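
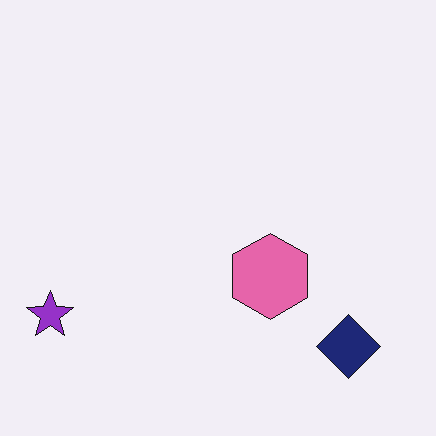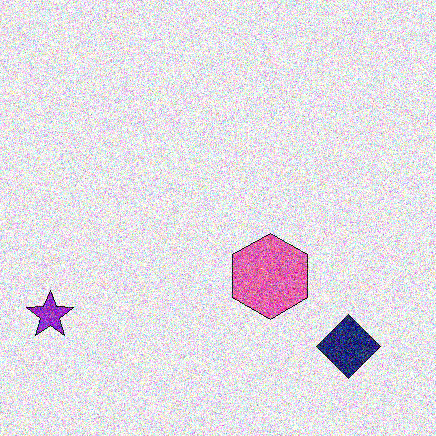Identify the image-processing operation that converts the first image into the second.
It was degraded with a thick layer of grain.

Random speckle covers the whole image, including the flat background.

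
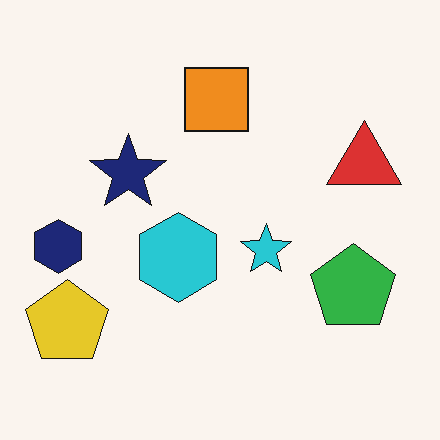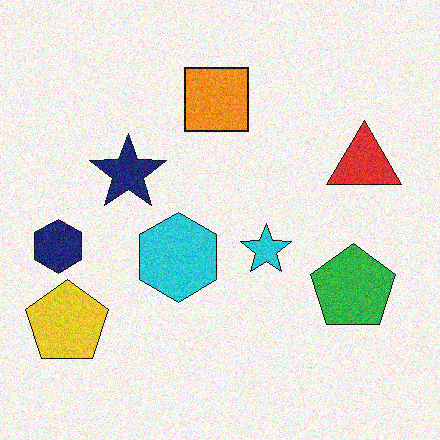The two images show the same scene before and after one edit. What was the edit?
The second image is the first degraded with moderate additive noise.

Random speckle covers the whole image, including the flat background.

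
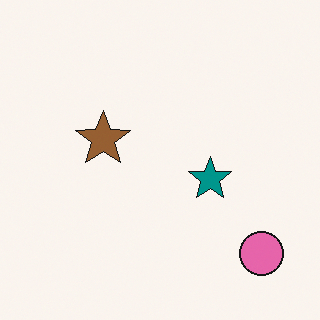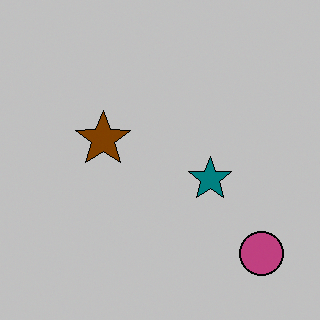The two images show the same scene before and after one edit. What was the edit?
The image was heavily posterized to just a handful of flat colors.

Each flat color has snapped to a coarser quantized level — most visibly, the near-white background has dropped to a flat grey.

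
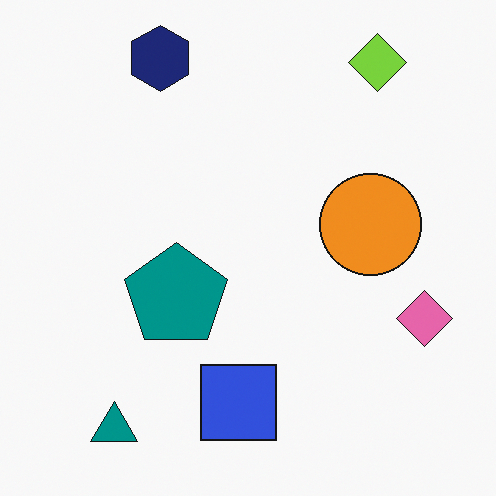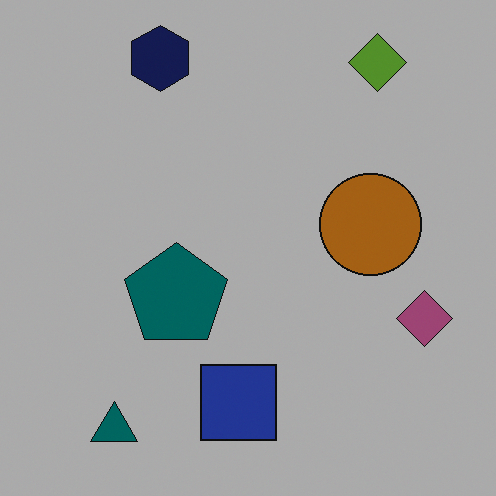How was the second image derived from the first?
The transformation is: substantially darkened.

Every pixel — background and shapes alike — is uniformly darkened.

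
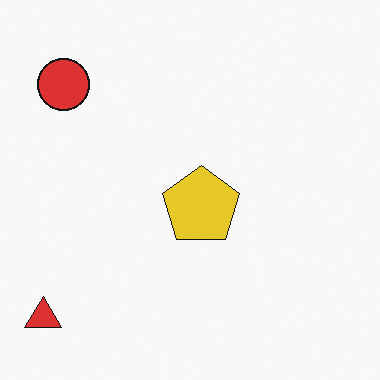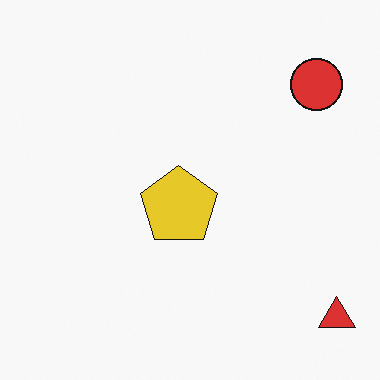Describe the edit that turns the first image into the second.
The transformation is: flipped horizontally (left ↔ right).

The red triangle is in the bottom-left of the first image and the bottom-right of the second — shapes on opposite sides of the vertical midline have swapped in a mirror flip.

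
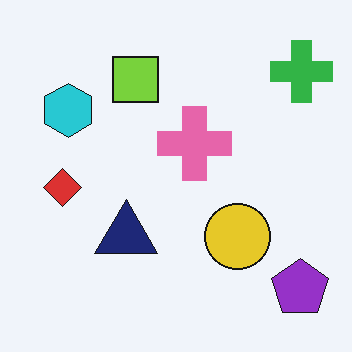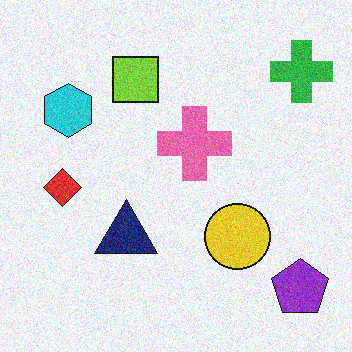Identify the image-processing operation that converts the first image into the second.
This is the original image degraded with moderate additive noise.

Random speckle covers the whole image, including the flat background.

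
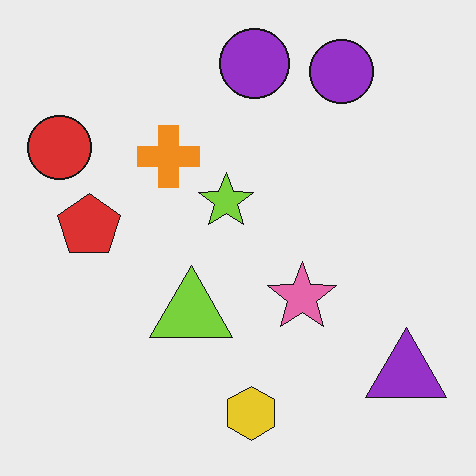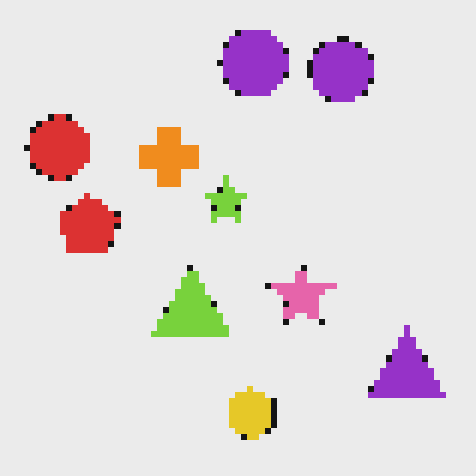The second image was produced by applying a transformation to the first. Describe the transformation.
The second image is the first pixelated into visible square blocks.

Shapes are reduced to large square blocks; fine edges and outlines are lost — a downscale-then-upscale (mosaic) effect.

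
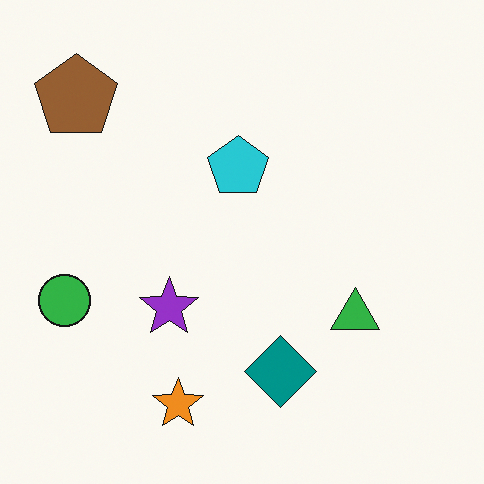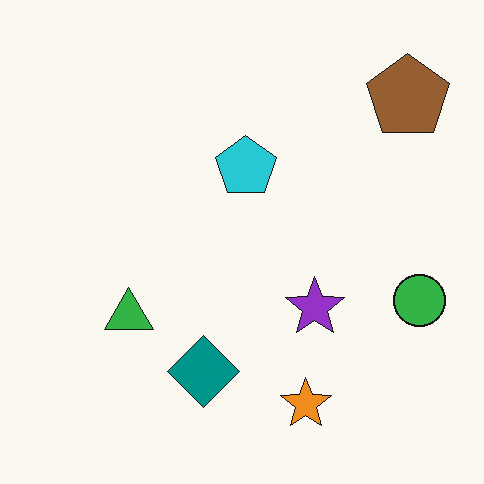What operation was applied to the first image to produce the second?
The transformation is: flipped horizontally (left ↔ right).

The green circle is in the left of the first image and the right of the second — shapes on opposite sides of the vertical midline have swapped in a mirror flip.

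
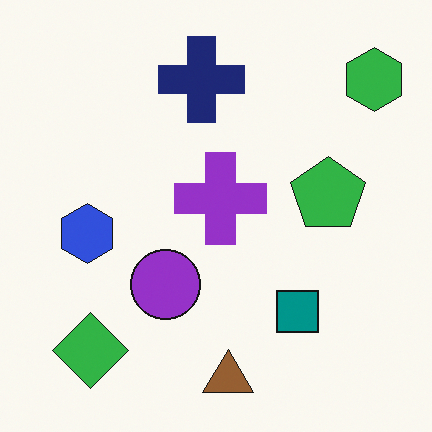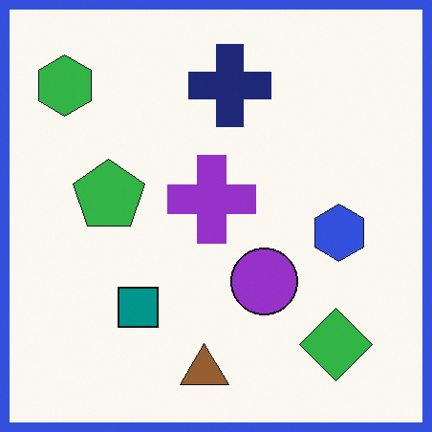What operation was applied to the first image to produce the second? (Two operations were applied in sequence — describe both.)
The image was flipped horizontally (left ↔ right), then framed with a blue border.

The green hexagon is in the top-right of the first image and the top-left of the second — shapes on opposite sides of the vertical midline have swapped in a mirror flip. A solid blue frame runs around the edge of the second image, with the content slightly shrunk inside it.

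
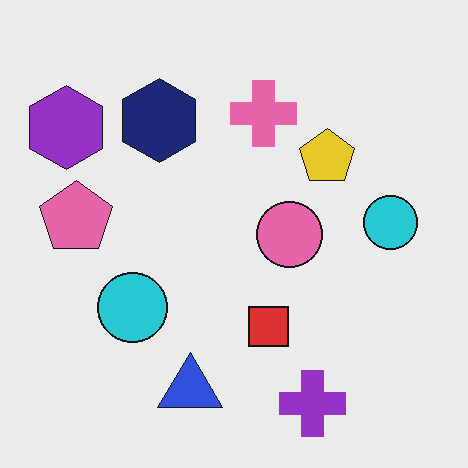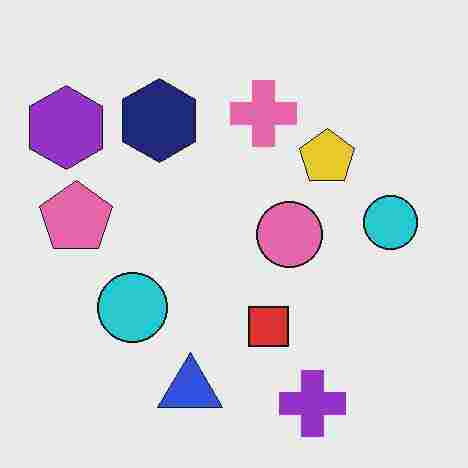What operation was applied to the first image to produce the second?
This is the original image degraded with heavy JPEG compression.

Blocky 8×8 compression artifacts appear around shape edges and the flat background shows ringing — characteristic JPEG degradation.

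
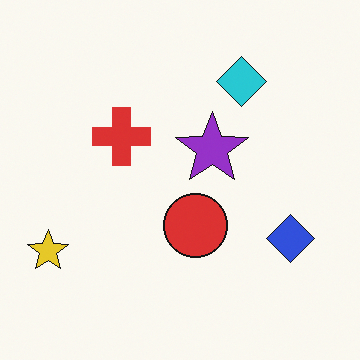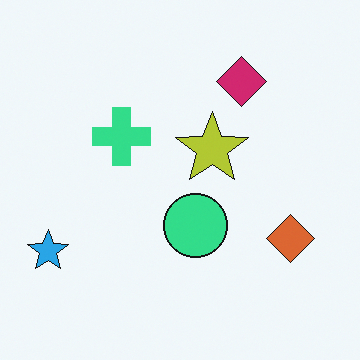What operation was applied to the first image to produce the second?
Hue-shifted through roughly a third of the color wheel.

Every shape's color has rotated by the same amount around the hue wheel — a uniform hue shift.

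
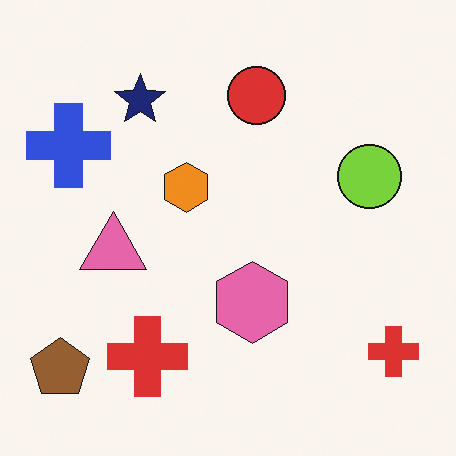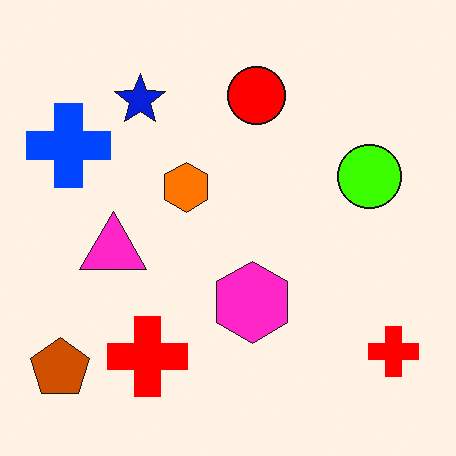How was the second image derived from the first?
Made much more vivid (saturation change).

All colors are more vivid — a global saturation change.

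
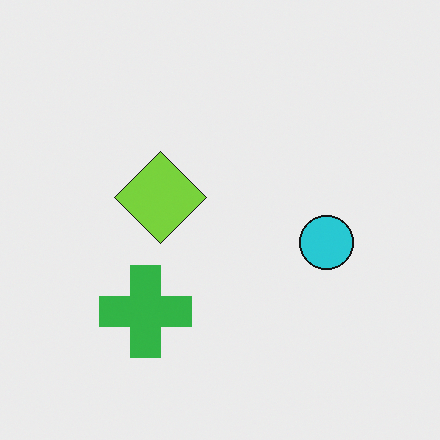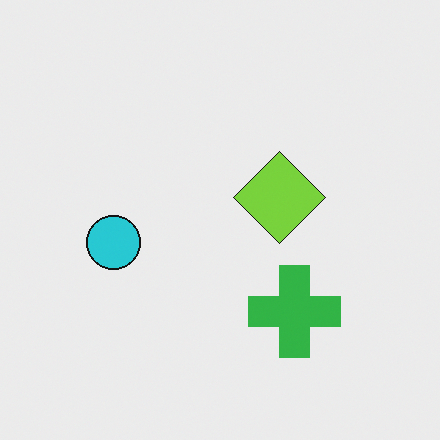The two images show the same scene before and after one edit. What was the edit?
The second image is the first flipped horizontally (left ↔ right).

The cyan circle is in the right of the first image and the left of the second — shapes on opposite sides of the vertical midline have swapped in a mirror flip.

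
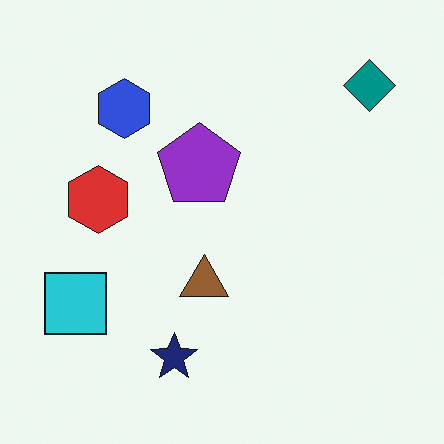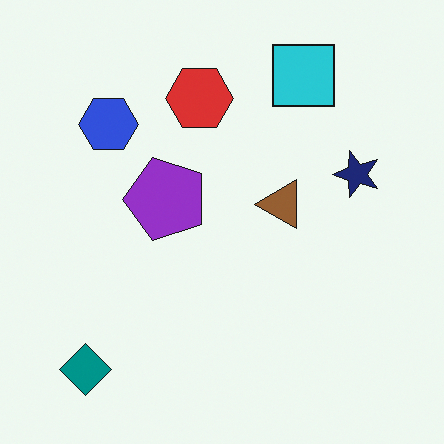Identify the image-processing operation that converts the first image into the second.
The transformation is: transposed (reflected across the top-left ↔ bottom-right diagonal).

Shapes have swapped their row and column positions — what was in the top-right is now in the bottom-left — a diagonal reflection.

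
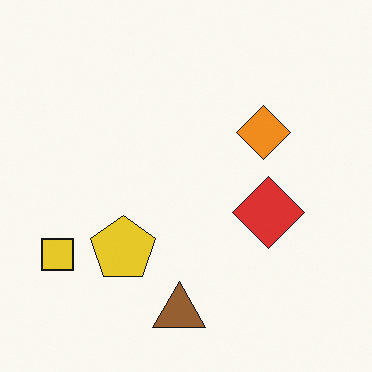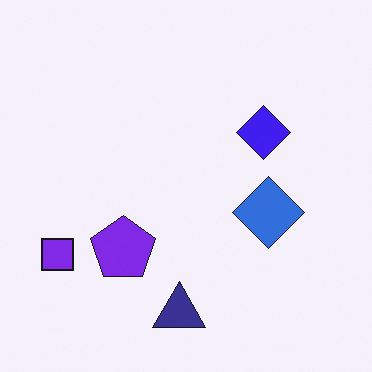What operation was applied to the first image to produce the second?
The second image is the first hue-shifted by a large amount.

Every shape's color has rotated by the same amount around the hue wheel — a uniform hue shift.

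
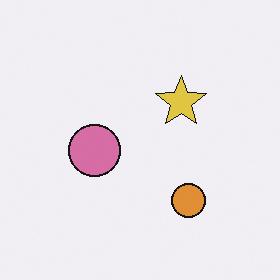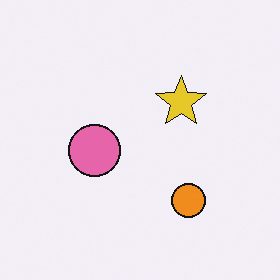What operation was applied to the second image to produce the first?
This is the original image slightly desaturated.

All colors are more muted and greyish — a global saturation change.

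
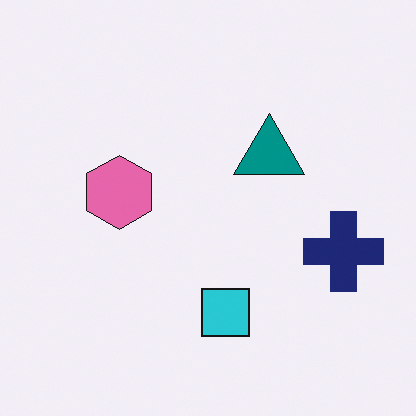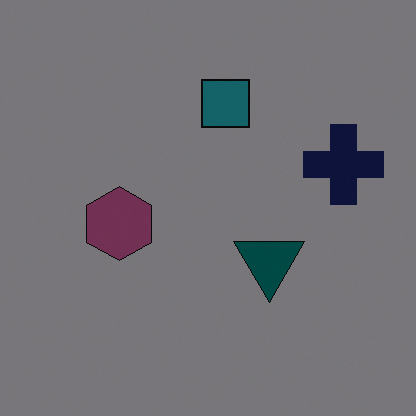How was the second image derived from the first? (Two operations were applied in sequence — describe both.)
It was flipped vertically (top ↔ bottom), then darkened a lot.

The cyan square is in the bottom of the first image and the top of the second — shapes on opposite sides of the horizontal midline have swapped in a mirror flip. Every pixel — background and shapes alike — is uniformly darkened.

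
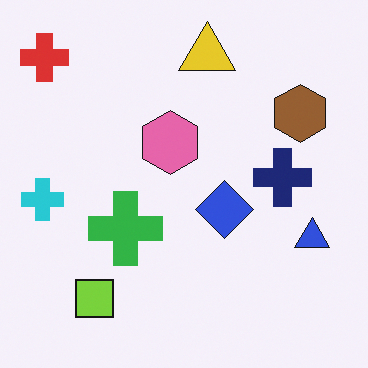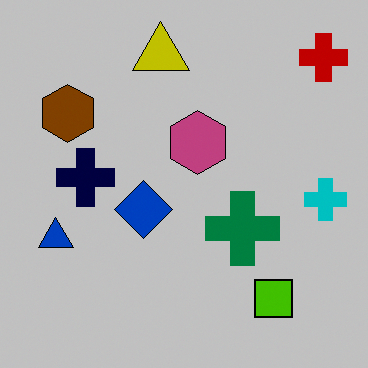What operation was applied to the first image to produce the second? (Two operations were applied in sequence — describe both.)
It was flipped horizontally (left ↔ right), then aggressively posterized.

The cyan cross is in the left of the first image and the right of the second — shapes on opposite sides of the vertical midline have swapped in a mirror flip. Each flat color has snapped to a coarser quantized level — most visibly, the near-white background has dropped to a flat grey.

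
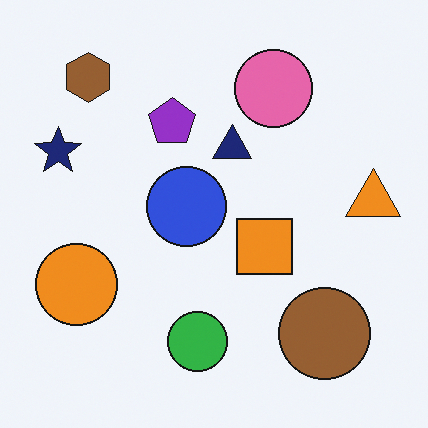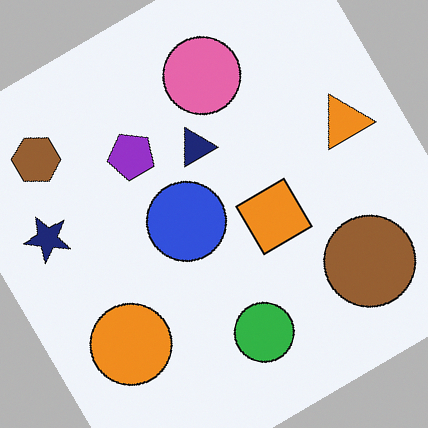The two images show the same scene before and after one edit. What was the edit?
Rotated counter-clockwise by a large amount — several tens of degrees.

Every shape is tilted by the same angle and the image corners show triangular fill wedges — a whole-image rotation by a non-right angle.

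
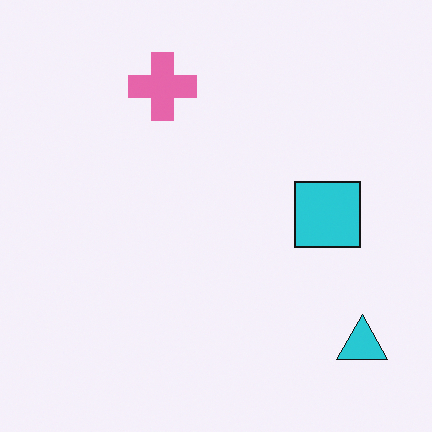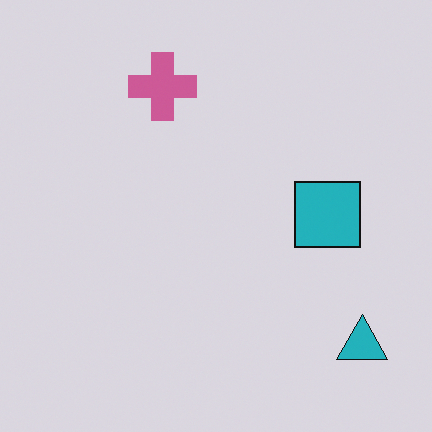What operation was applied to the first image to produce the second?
Slightly darkened.

Every pixel — background and shapes alike — is uniformly darkened.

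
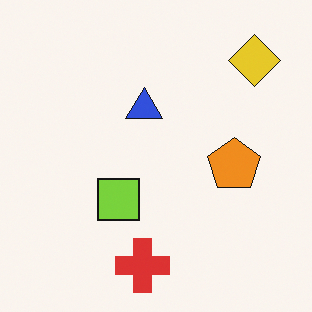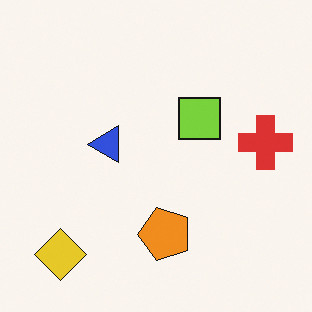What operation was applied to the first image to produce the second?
It was transposed (reflected across the top-left ↔ bottom-right diagonal).

Shapes have swapped their row and column positions — what was in the top-right is now in the bottom-left — a diagonal reflection.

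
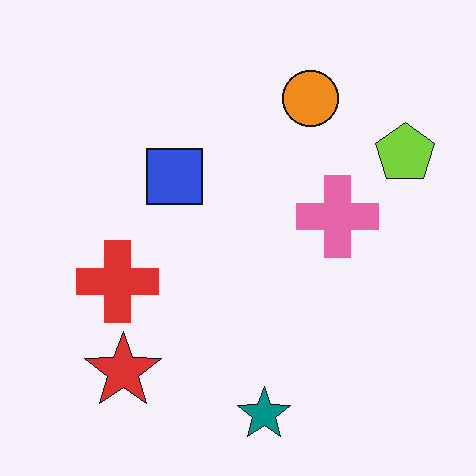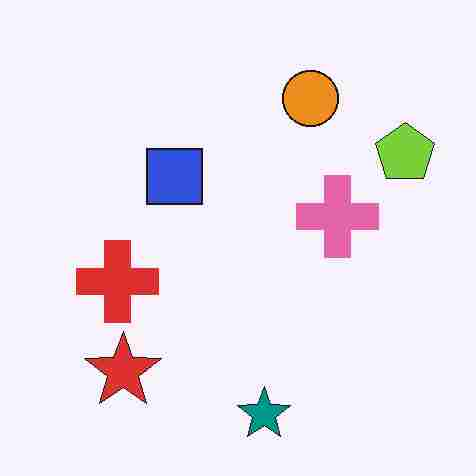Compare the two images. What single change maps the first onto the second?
Heavily JPEG-compressed with obvious blocking artifacts.

Blocky 8×8 compression artifacts appear around shape edges and the flat background shows ringing — characteristic JPEG degradation.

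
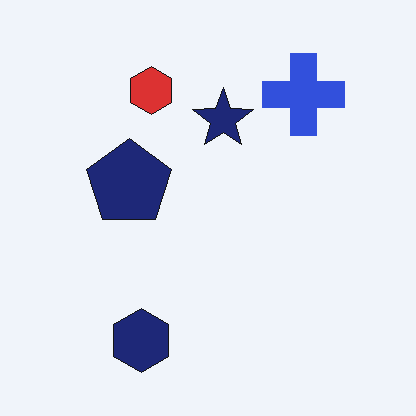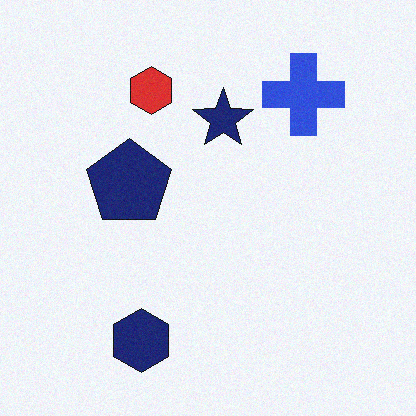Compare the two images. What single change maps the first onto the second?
The second image is the first degraded with light additive noise.

Random speckle covers the whole image, including the flat background.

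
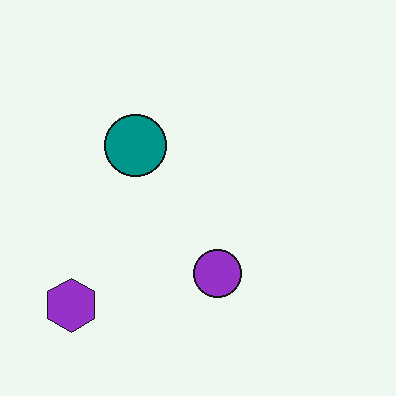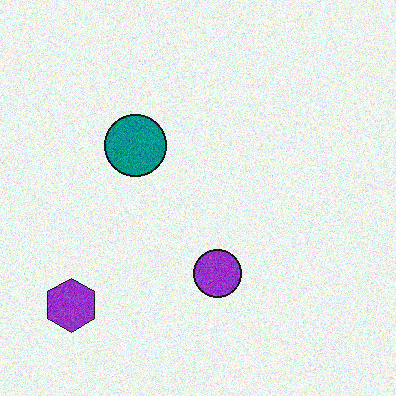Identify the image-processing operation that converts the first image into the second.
It was degraded with moderate additive noise.

Random speckle covers the whole image, including the flat background.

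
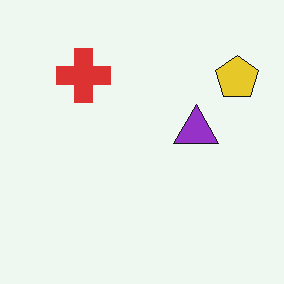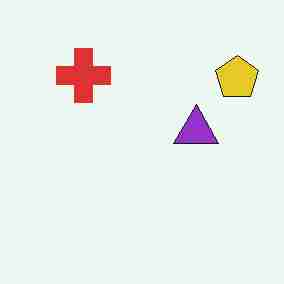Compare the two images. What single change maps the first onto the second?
The transformation is: degraded with heavy JPEG compression.

Blocky 8×8 compression artifacts appear around shape edges and the flat background shows ringing — characteristic JPEG degradation.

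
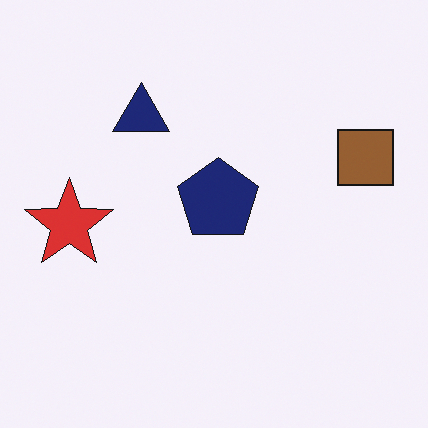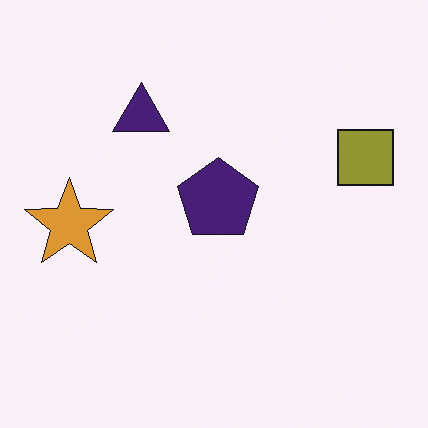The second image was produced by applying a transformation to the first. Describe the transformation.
The second image is the first hue-shifted by a small amount.

Every shape's color has rotated by the same amount around the hue wheel — a uniform hue shift.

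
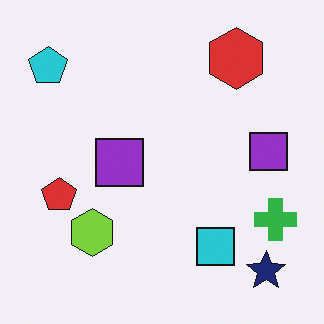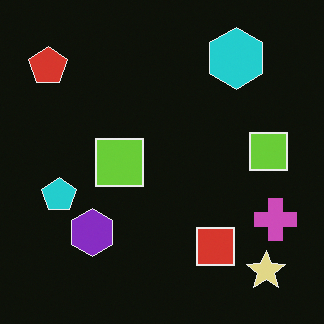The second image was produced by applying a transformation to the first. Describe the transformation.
The transformation is: color-inverted (negative).

The light background has become dark and every shape's color is its complement — a photographic negative.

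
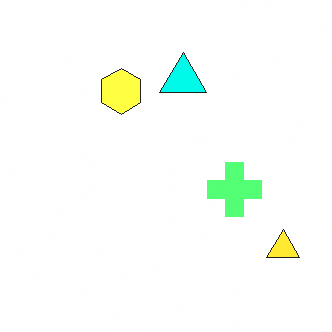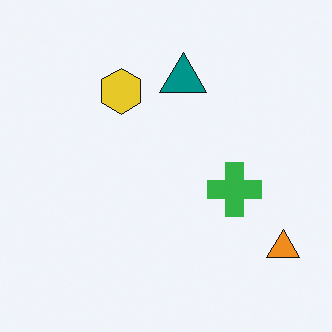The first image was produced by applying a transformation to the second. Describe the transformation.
The first image is the second noticeably brightened.

Every pixel — background and shapes alike — is uniformly brightened.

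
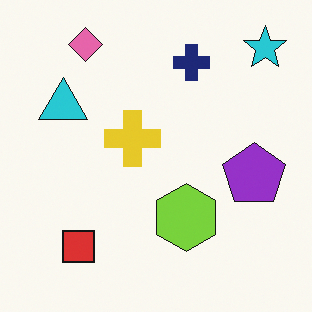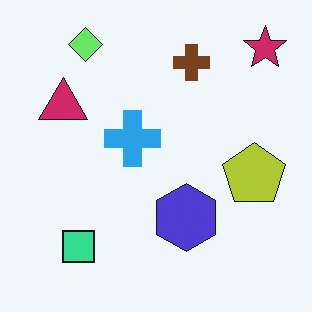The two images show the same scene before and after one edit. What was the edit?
The transformation is: hue-shifted through roughly a third of the color wheel.

Every shape's color has rotated by the same amount around the hue wheel — a uniform hue shift.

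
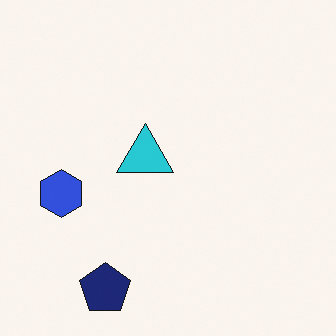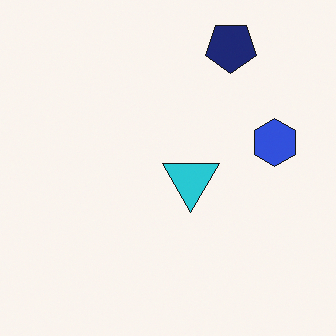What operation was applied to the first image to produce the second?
Rotated 180°.

The navy pentagon sits in the bottom-left of the first image and the top-right of the second — consistent with a whole-image 180° rotation.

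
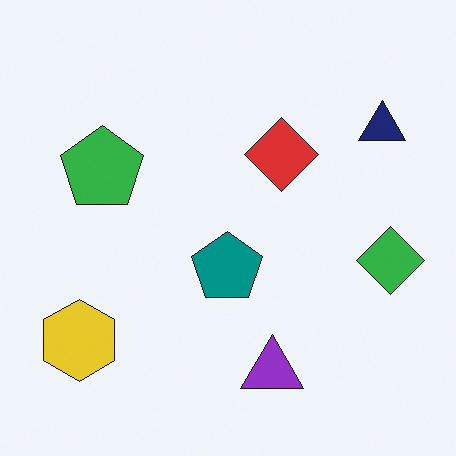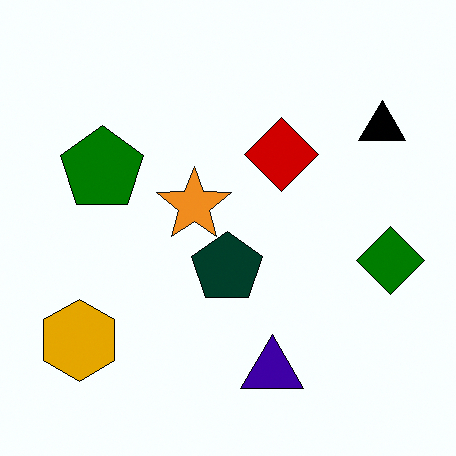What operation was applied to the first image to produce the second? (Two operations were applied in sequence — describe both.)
The transformation is: given much higher contrast, then overlaid with an additional orange star.

Tones are pushed away from mid-grey across the whole image — a global contrast change. An orange star appears in the second image that is absent from the first.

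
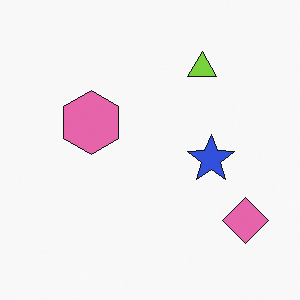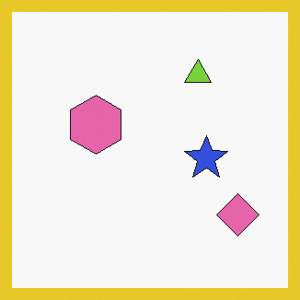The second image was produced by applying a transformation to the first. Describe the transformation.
Framed with a yellow border.

A solid yellow frame runs around the edge of the second image, with the content slightly shrunk inside it.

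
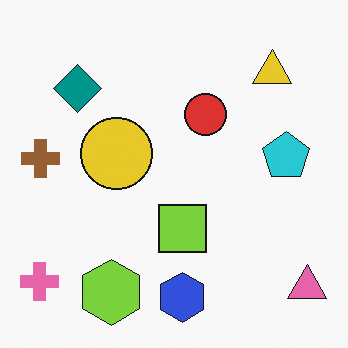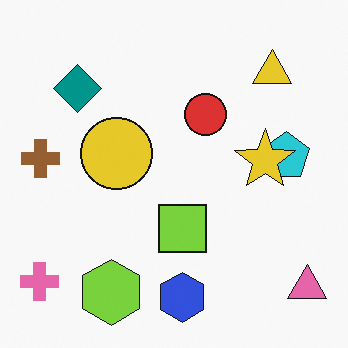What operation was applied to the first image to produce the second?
This is the original image overlaid with an additional yellow star.

A yellow star appears in the second image that is absent from the first.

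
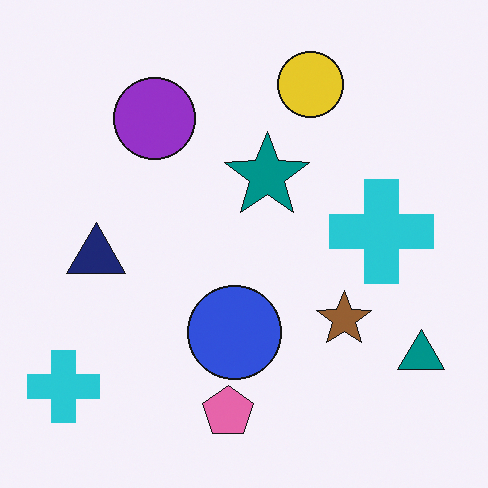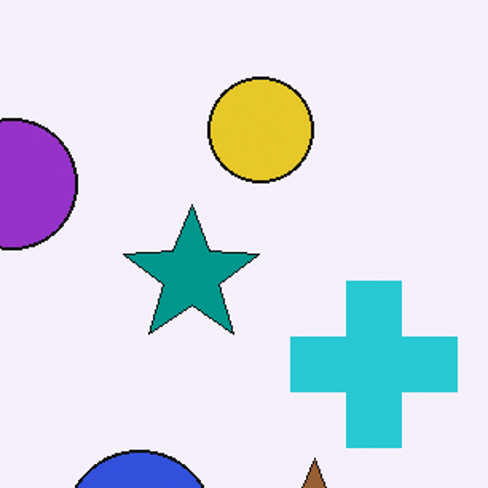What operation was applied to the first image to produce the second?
The second image is the first cropped to a modestly smaller region and rescaled.

The visible shapes are larger and the field of view is narrower; shapes near the original edges may be partly or wholly outside the frame — a crop-and-rescale.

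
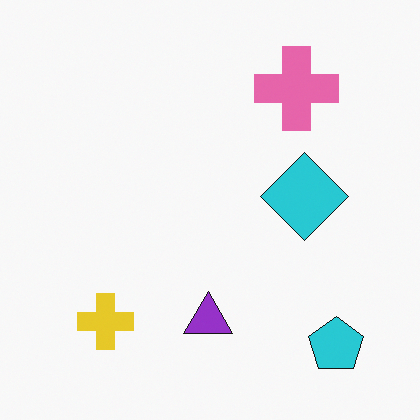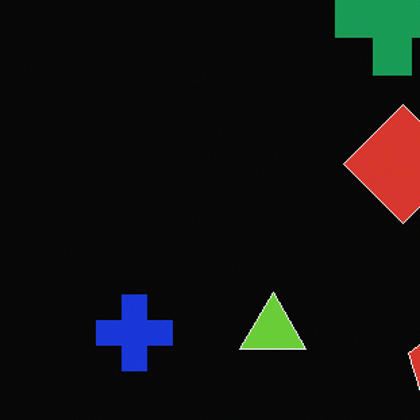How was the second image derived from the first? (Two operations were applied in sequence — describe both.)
The image was color-inverted (negative), then cropped to a modestly smaller region and rescaled.

The light background has become dark and every shape's color is its complement — a photographic negative. The visible shapes are larger and the field of view is narrower; shapes near the original edges may be partly or wholly outside the frame — a crop-and-rescale.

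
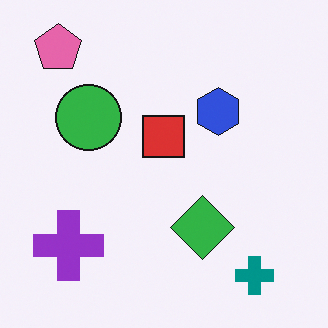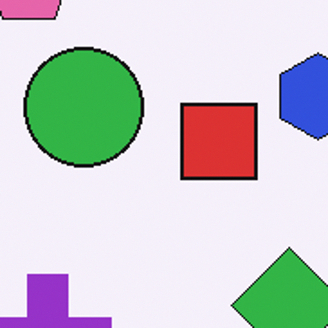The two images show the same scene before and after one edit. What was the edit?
It was cropped tightly and scaled back up.

The visible shapes are larger and the field of view is narrower; shapes near the original edges may be partly or wholly outside the frame — a crop-and-rescale.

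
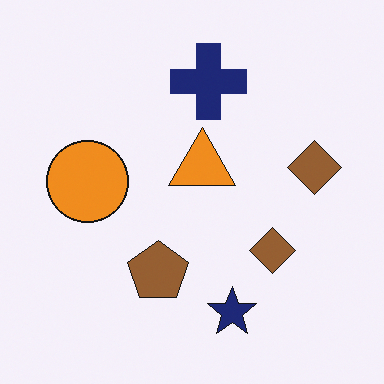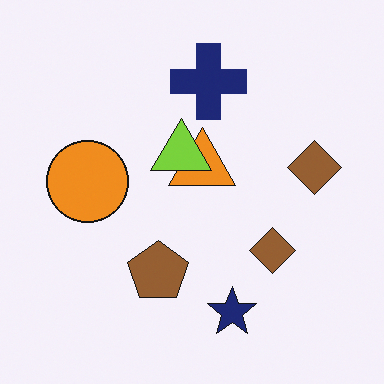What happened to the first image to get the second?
This is the original image overlaid with an additional lime triangle.

A lime triangle appears in the second image that is absent from the first.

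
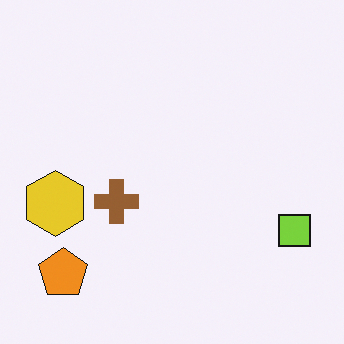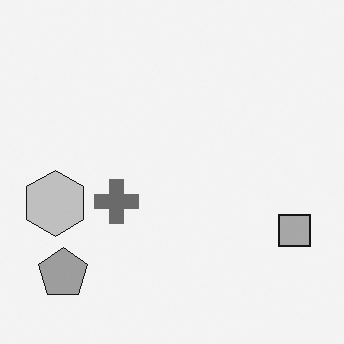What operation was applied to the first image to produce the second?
This is the original image converted to grayscale.

All color is removed — every shape is now a shade of grey.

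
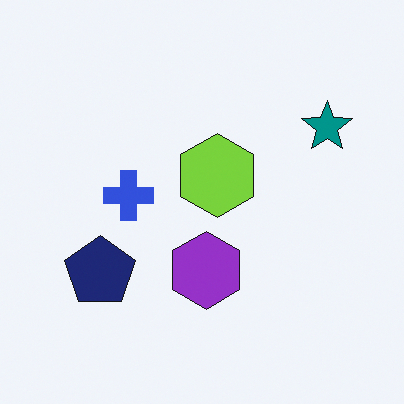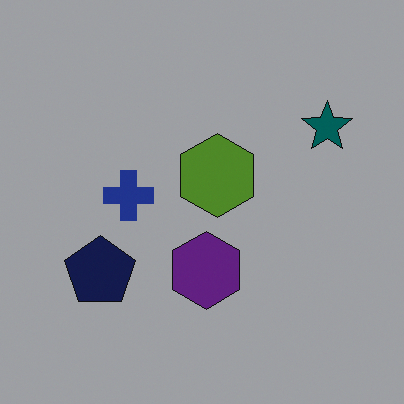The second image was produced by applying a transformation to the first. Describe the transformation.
This is the original image darkened a lot.

Every pixel — background and shapes alike — is uniformly darkened.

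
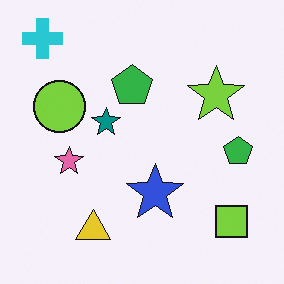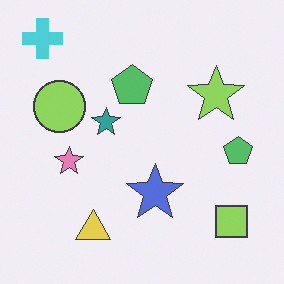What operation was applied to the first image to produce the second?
This is the original image given slightly reduced contrast.

Tones are pushed toward mid-grey across the whole image — a global contrast change.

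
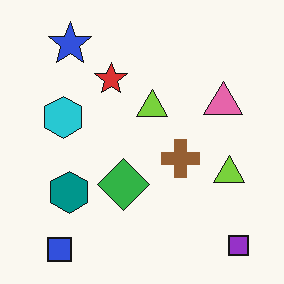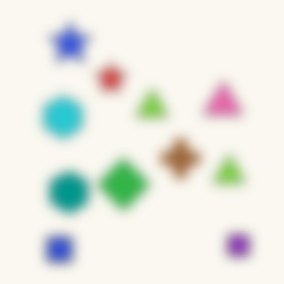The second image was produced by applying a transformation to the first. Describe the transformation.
The image was strongly gaussian-blurred.

Shape edges and outlines are uniformly softened across the whole image.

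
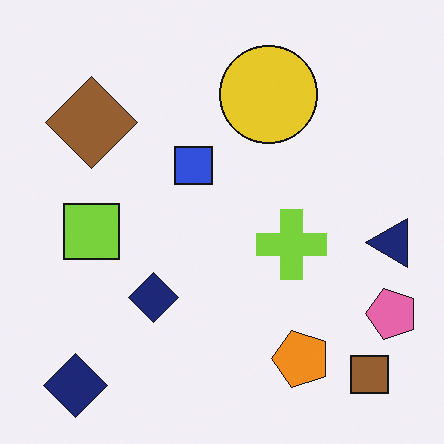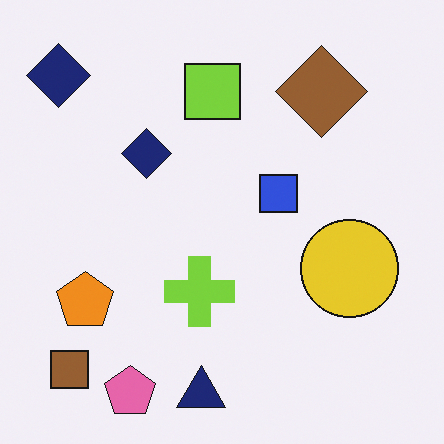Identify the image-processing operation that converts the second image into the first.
The image was rotated 90° counter-clockwise.

The brown square sits in the bottom-left of the second image and the bottom-right of the first — consistent with a whole-image 90° counter-clockwise rotation.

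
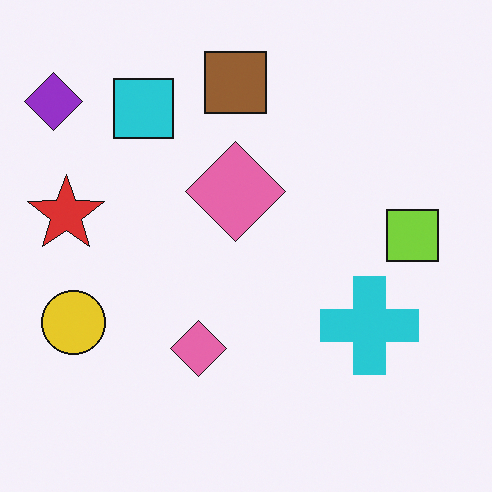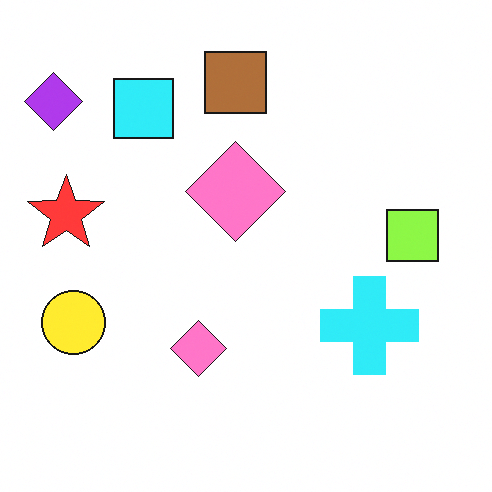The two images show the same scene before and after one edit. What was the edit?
The second image is the first brightened a little.

Every pixel — background and shapes alike — is uniformly brightened.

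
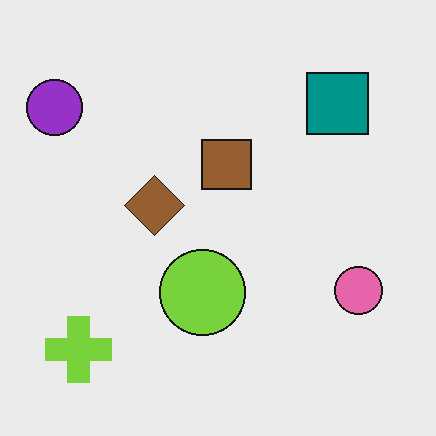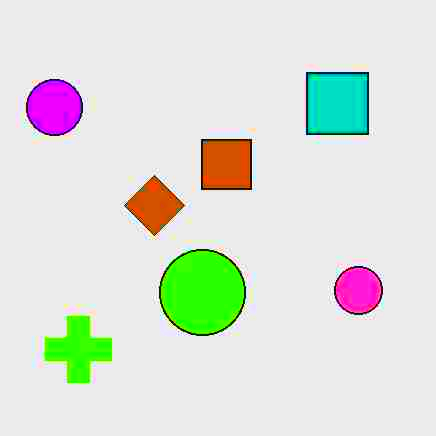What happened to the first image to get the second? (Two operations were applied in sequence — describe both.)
Degraded with heavy JPEG compression, then made much more vivid (saturation change).

Blocky 8×8 compression artifacts appear around shape edges and the flat background shows ringing — characteristic JPEG degradation. All colors are more vivid — a global saturation change.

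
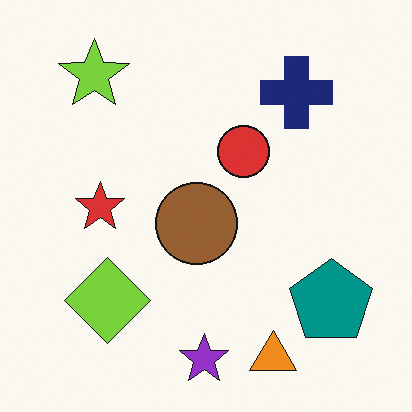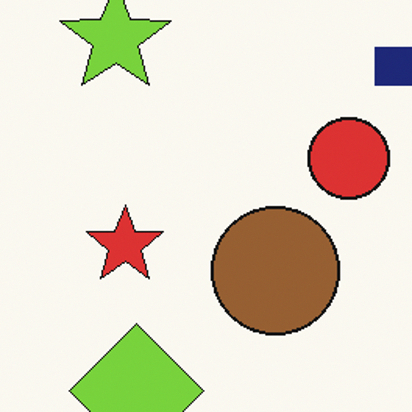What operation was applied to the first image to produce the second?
The transformation is: cropped to a modestly smaller region and rescaled.

The visible shapes are larger and the field of view is narrower; shapes near the original edges may be partly or wholly outside the frame — a crop-and-rescale.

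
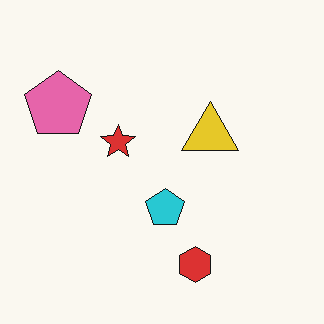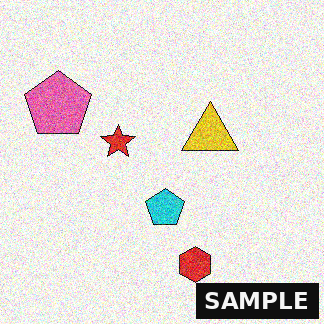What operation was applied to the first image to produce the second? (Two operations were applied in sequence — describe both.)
This is the original image degraded with heavy additive noise, then watermarked with the text "SAMPLE" in the lower-right corner.

Random speckle covers the whole image, including the flat background. A dark label reading "SAMPLE" appears in the lower-right corner.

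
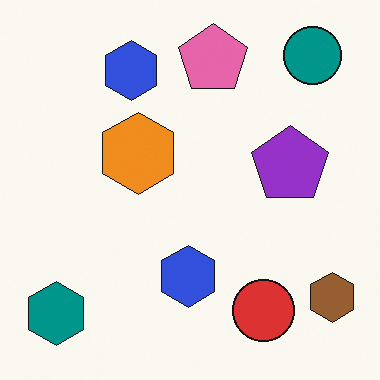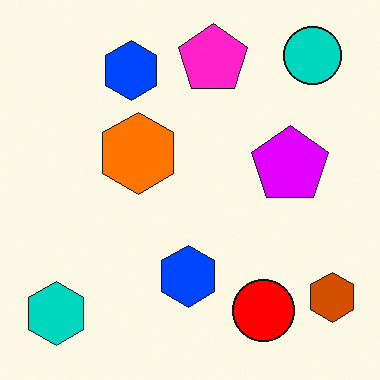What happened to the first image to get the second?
Heavily oversaturated.

All colors are more vivid — a global saturation change.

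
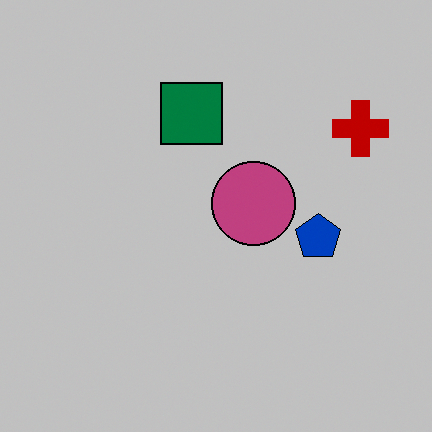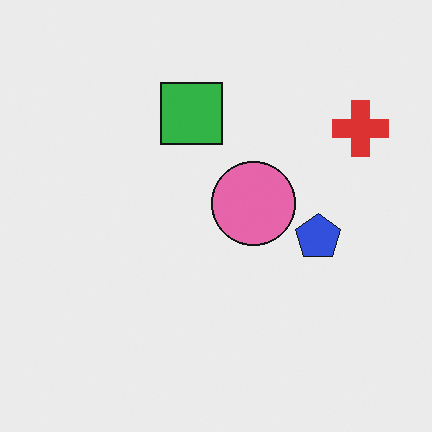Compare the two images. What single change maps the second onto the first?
The first image is the second aggressively posterized.

Each flat color has snapped to a coarser quantized level — most visibly, the near-white background has dropped to a flat grey.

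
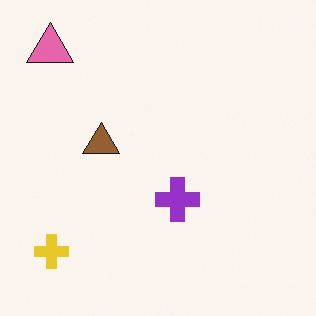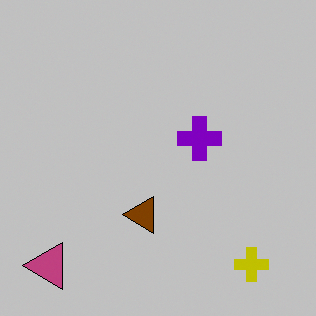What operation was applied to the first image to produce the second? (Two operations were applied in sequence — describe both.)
The transformation is: rotated 90° counter-clockwise, then heavily posterized to just a handful of flat colors.

The pink triangle sits in the top-left of the first image and the bottom-left of the second — consistent with a whole-image 90° counter-clockwise rotation. Each flat color has snapped to a coarser quantized level — most visibly, the near-white background has dropped to a flat grey.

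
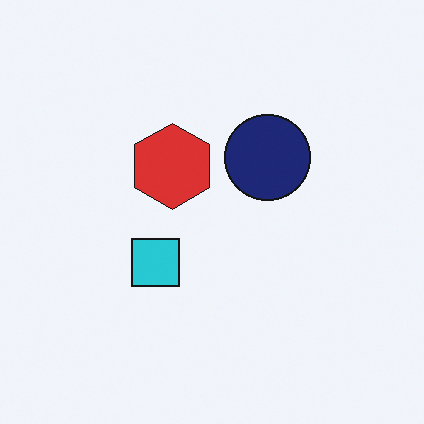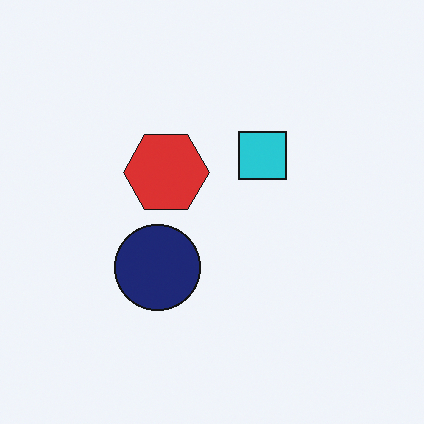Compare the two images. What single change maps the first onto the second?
It was transposed (reflected across the top-left ↔ bottom-right diagonal).

Shapes have swapped their row and column positions — what was in the top-right is now in the bottom-left — a diagonal reflection.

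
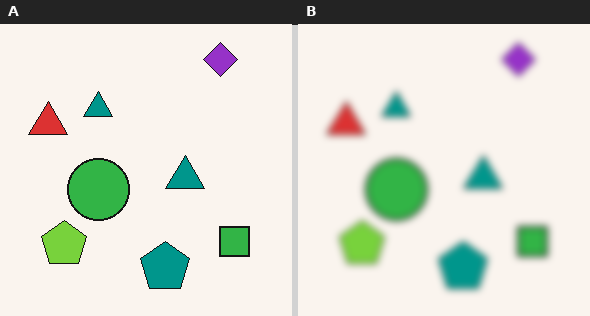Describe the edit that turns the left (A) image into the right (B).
Noticeably gaussian-blurred.

Shape edges and outlines are uniformly softened across the whole image.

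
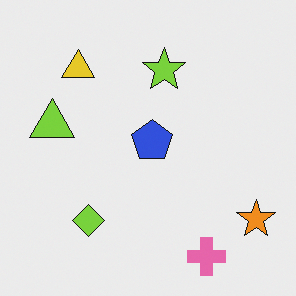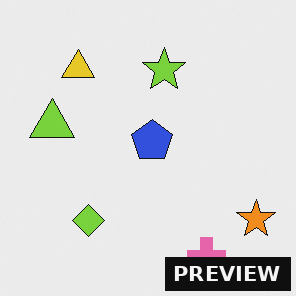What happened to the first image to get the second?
The second image is the first watermarked with the text "PREVIEW" in the lower-right corner.

A dark label reading "PREVIEW" appears in the lower-right corner.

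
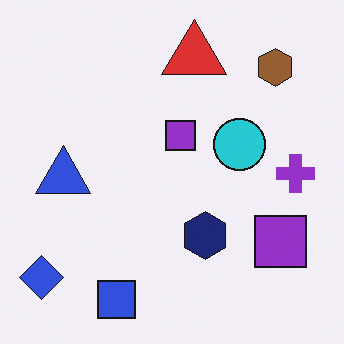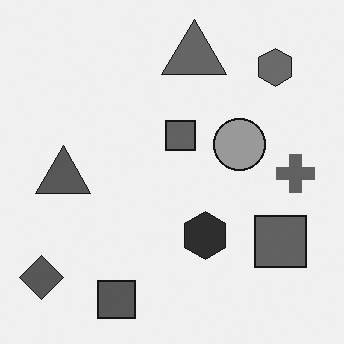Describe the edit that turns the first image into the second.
Converted to grayscale.

All color is removed — every shape is now a shade of grey.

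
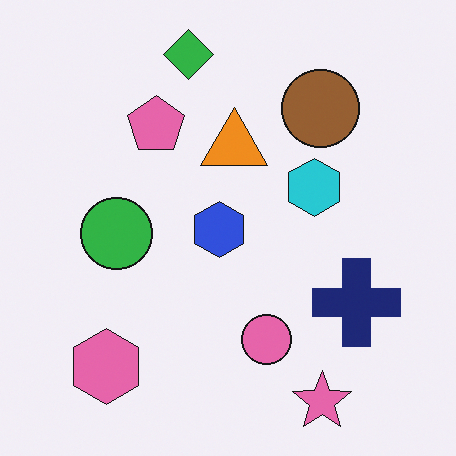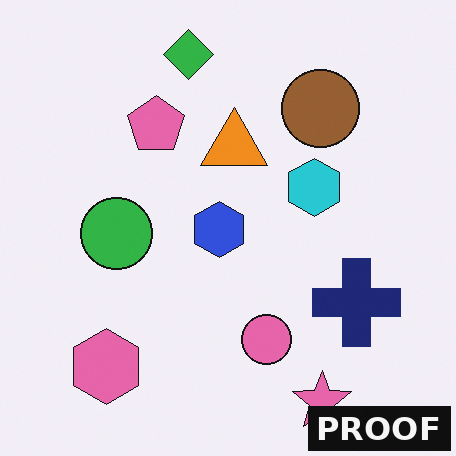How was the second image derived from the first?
This is the original image watermarked with the text "PROOF" in the lower-right corner.

A dark label reading "PROOF" appears in the lower-right corner.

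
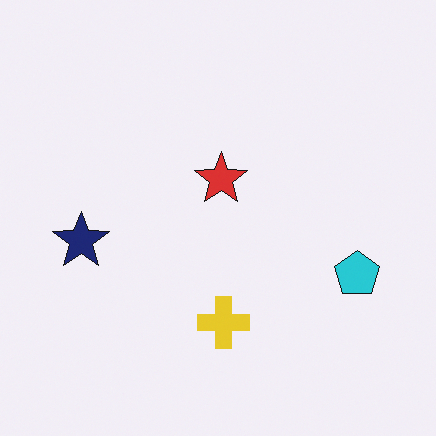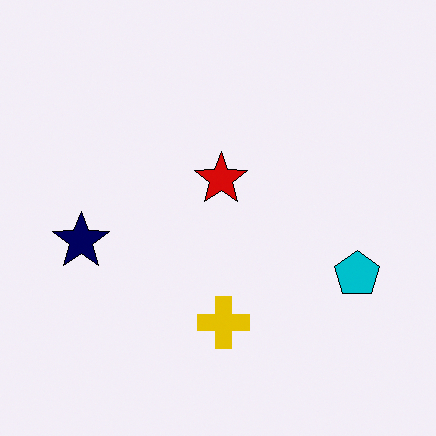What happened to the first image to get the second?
Given slightly increased contrast.

Tones are pushed away from mid-grey across the whole image — a global contrast change.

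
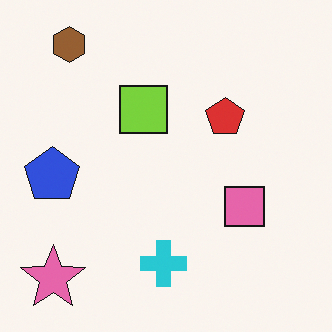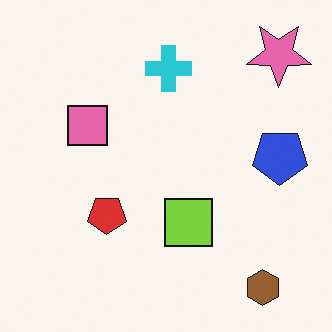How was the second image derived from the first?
The image was rotated 180°.

The pink star sits in the bottom-left of the first image and the top-right of the second — consistent with a whole-image 180° rotation.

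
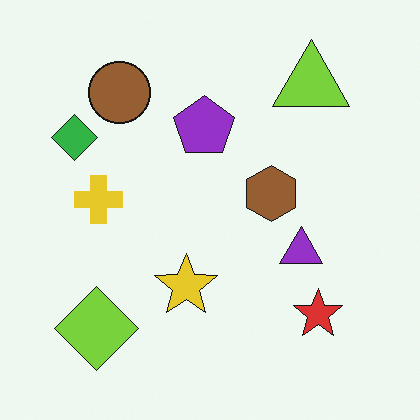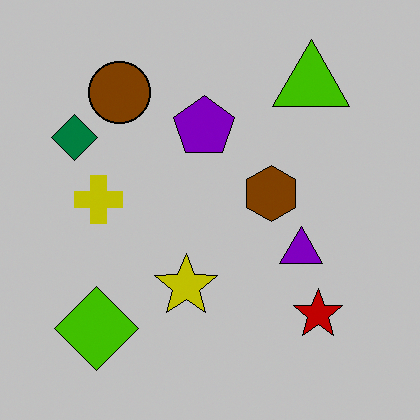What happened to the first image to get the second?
The second image is the first heavily posterized to just a handful of flat colors.

Each flat color has snapped to a coarser quantized level — most visibly, the near-white background has dropped to a flat grey.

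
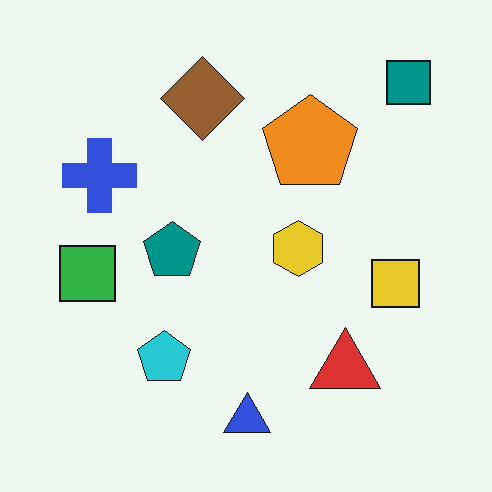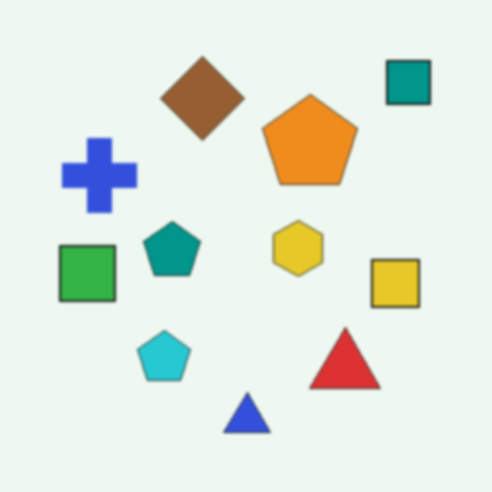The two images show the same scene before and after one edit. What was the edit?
The transformation is: lightly blurred.

Shape edges and outlines are uniformly softened across the whole image.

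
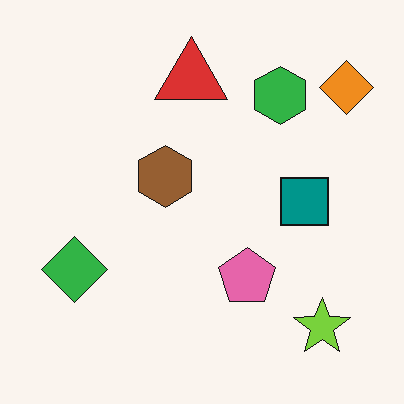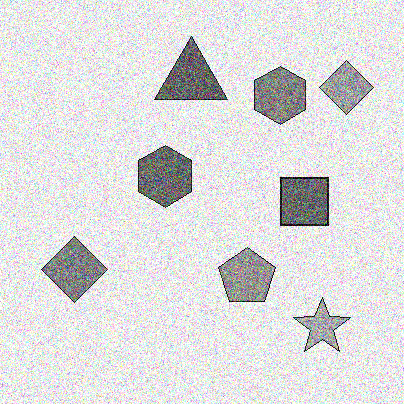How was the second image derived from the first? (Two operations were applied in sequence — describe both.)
Converted to grayscale, then degraded with strong gaussian noise.

All color is removed — every shape is now a shade of grey. Random speckle covers the whole image, including the flat background.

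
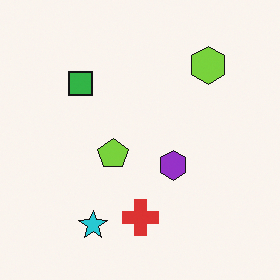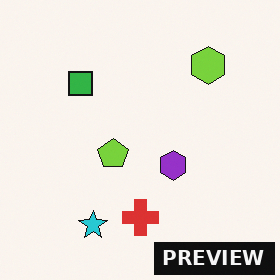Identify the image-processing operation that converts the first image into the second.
The image was watermarked with the text "PREVIEW" in the lower-right corner.

A dark label reading "PREVIEW" appears in the lower-right corner.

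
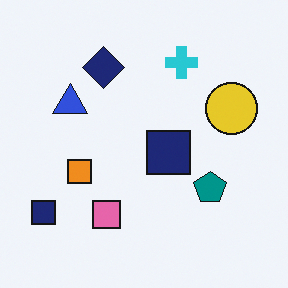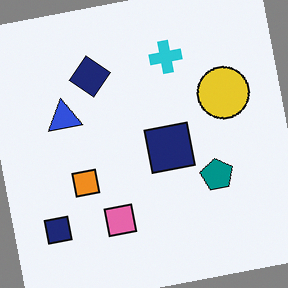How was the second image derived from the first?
Rotated counter-clockwise by a few degrees.

Every shape is tilted by the same angle and the image corners show triangular fill wedges — a whole-image rotation by a non-right angle.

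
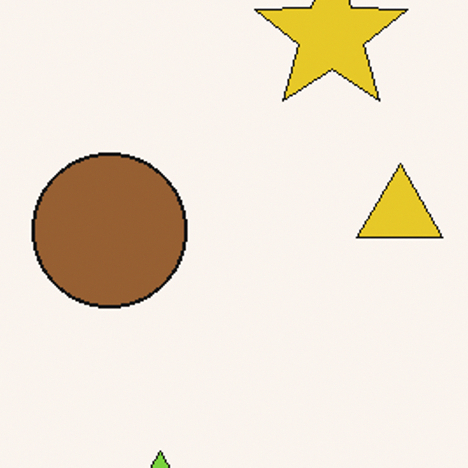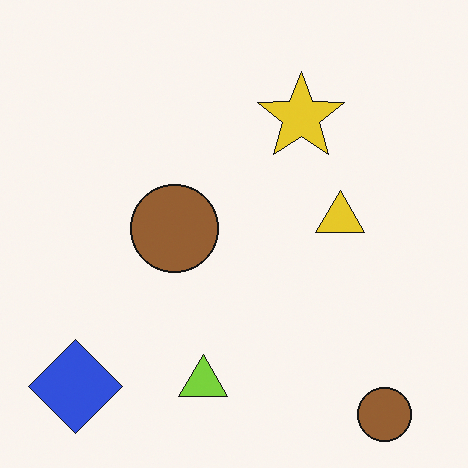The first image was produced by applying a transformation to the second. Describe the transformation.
The image was cropped to a noticeably smaller region and rescaled.

The visible shapes are larger and the field of view is narrower; shapes near the original edges may be partly or wholly outside the frame — a crop-and-rescale.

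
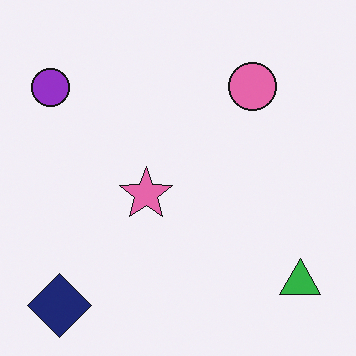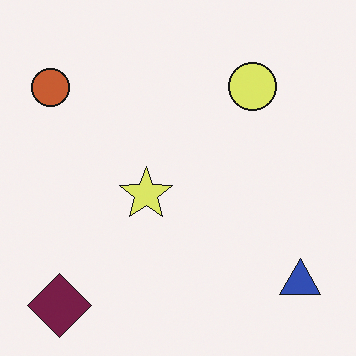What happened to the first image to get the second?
Hue-shifted noticeably.

Every shape's color has rotated by the same amount around the hue wheel — a uniform hue shift.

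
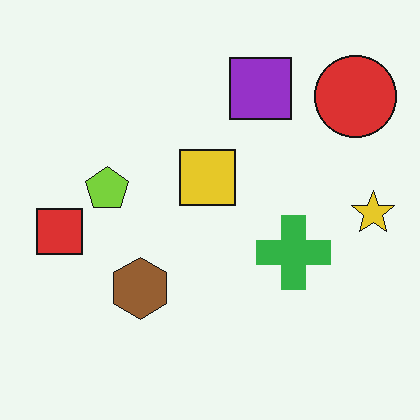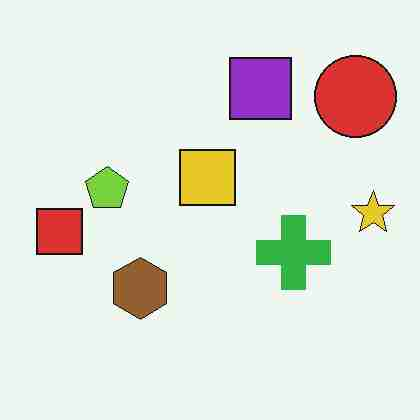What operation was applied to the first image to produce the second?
The image was degraded with heavy JPEG compression.

Blocky 8×8 compression artifacts appear around shape edges and the flat background shows ringing — characteristic JPEG degradation.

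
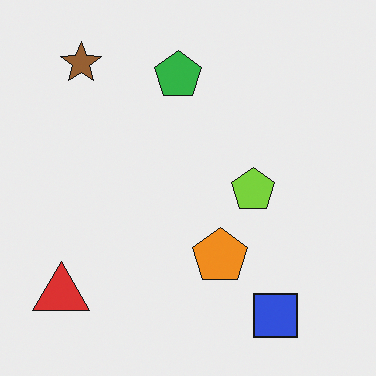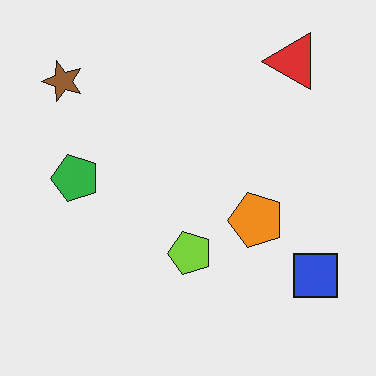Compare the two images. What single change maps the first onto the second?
The second image is the first transposed (reflected across the top-left ↔ bottom-right diagonal).

Shapes have swapped their row and column positions — what was in the top-right is now in the bottom-left — a diagonal reflection.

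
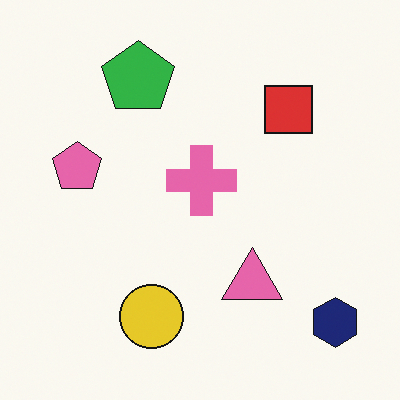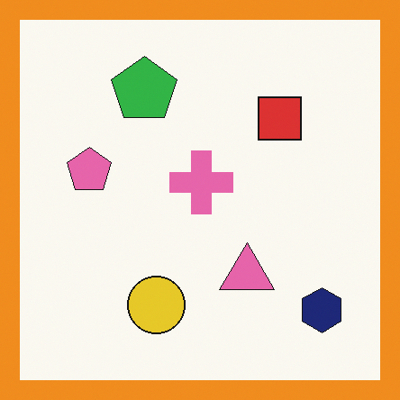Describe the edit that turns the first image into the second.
The image was framed with a orange border.

A solid orange frame runs around the edge of the second image, with the content slightly shrunk inside it.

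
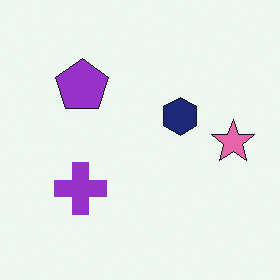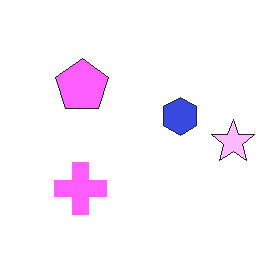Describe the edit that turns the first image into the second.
The transformation is: noticeably brightened.

Every pixel — background and shapes alike — is uniformly brightened.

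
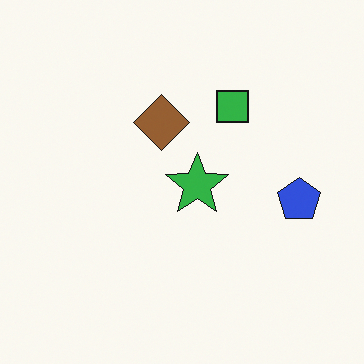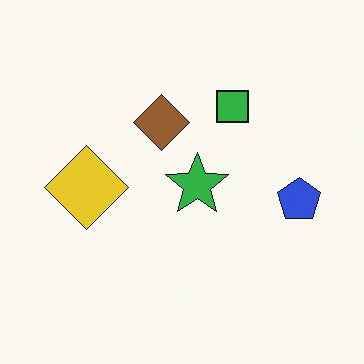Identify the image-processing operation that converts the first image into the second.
This is the original image overlaid with an additional yellow diamond.

A yellow diamond appears in the second image that is absent from the first.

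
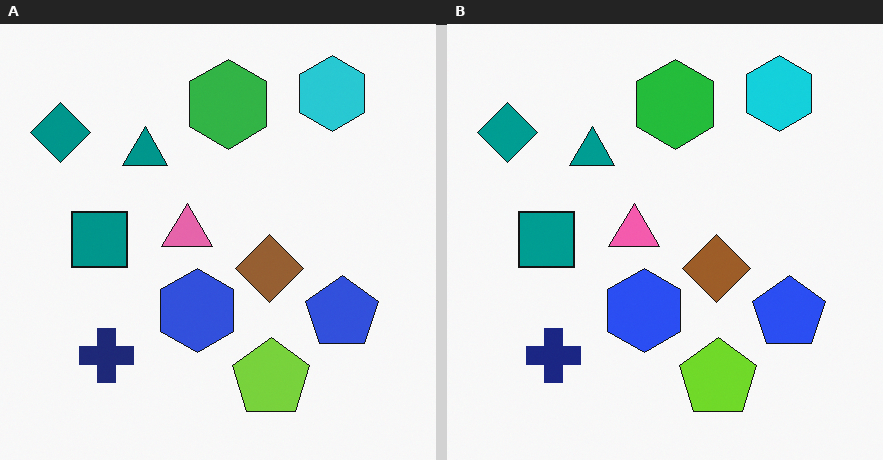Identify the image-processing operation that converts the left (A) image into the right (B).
Slightly oversaturated.

All colors are more vivid — a global saturation change.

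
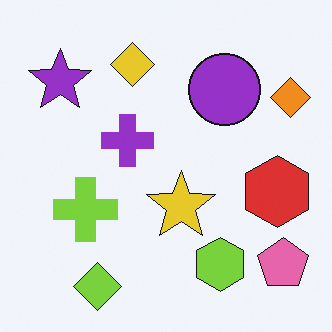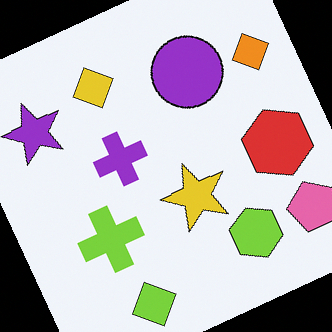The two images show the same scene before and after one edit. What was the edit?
The second image is the first rotated counter-clockwise by a clearly visible amount.

Every shape is tilted by the same angle and the image corners show triangular fill wedges — a whole-image rotation by a non-right angle.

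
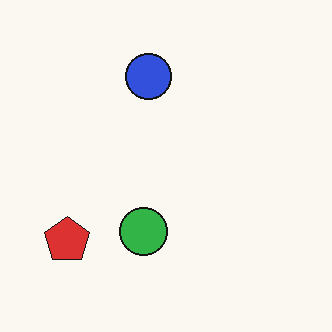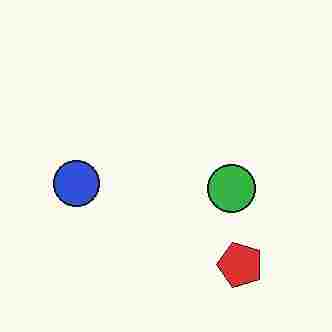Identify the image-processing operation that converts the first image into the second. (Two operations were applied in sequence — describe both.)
The image was rotated 90° counter-clockwise, then degraded with heavy JPEG compression.

The red pentagon sits in the bottom-left of the first image and the bottom-right of the second — consistent with a whole-image 90° counter-clockwise rotation. Blocky 8×8 compression artifacts appear around shape edges and the flat background shows ringing — characteristic JPEG degradation.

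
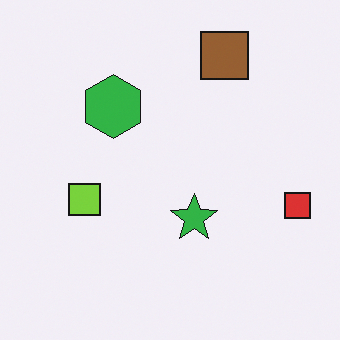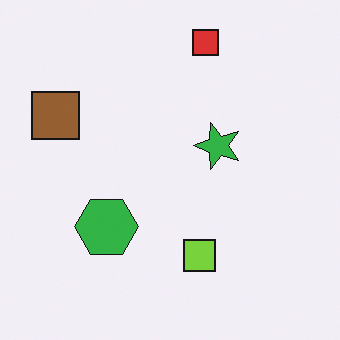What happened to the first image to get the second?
The second image is the first rotated 90° counter-clockwise.

The red square sits in the right of the first image and the top of the second — consistent with a whole-image 90° counter-clockwise rotation.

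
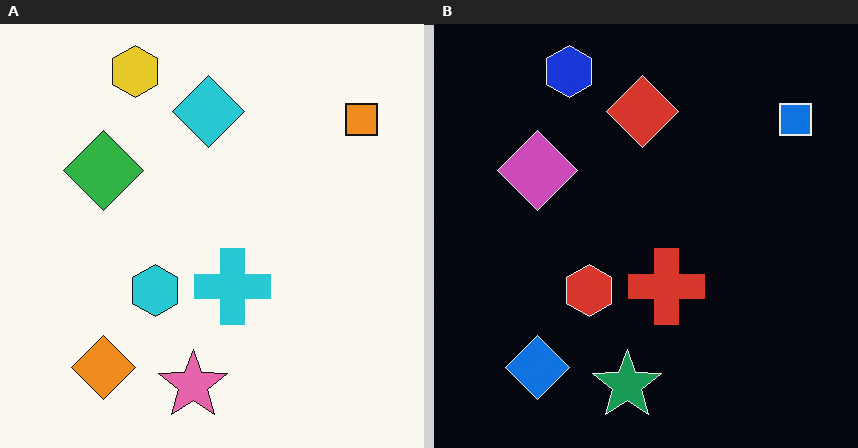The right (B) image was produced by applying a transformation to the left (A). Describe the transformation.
Color-inverted (negative).

The light background has become dark and every shape's color is its complement — a photographic negative.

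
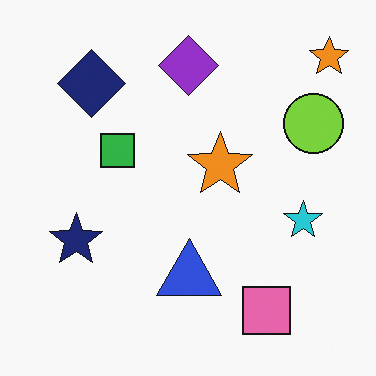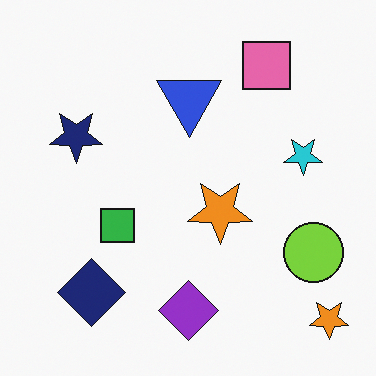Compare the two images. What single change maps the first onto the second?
This is the original image flipped vertically (top ↔ bottom).

The purple diamond is in the top of the first image and the bottom of the second — shapes on opposite sides of the horizontal midline have swapped in a mirror flip.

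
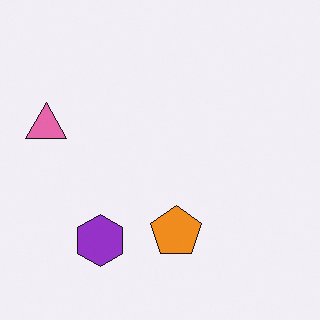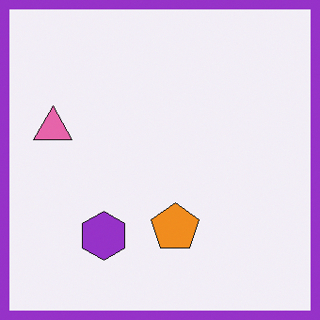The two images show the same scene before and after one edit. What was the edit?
The transformation is: framed with a purple border.

A solid purple frame runs around the edge of the second image, with the content slightly shrunk inside it.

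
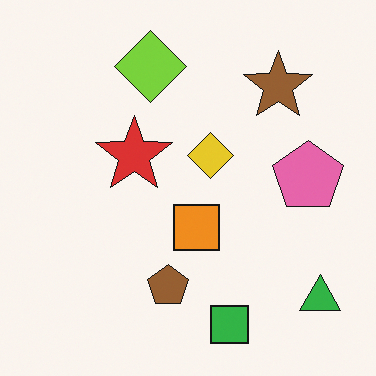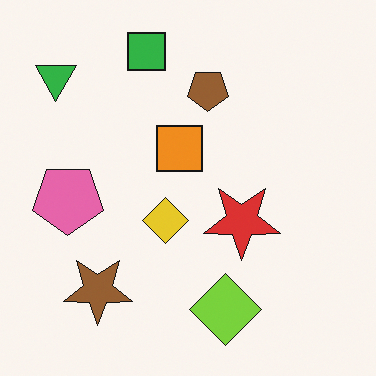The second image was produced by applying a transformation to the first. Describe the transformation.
The second image is the first rotated 180°.

The green triangle sits in the bottom-right of the first image and the top-left of the second — consistent with a whole-image 180° rotation.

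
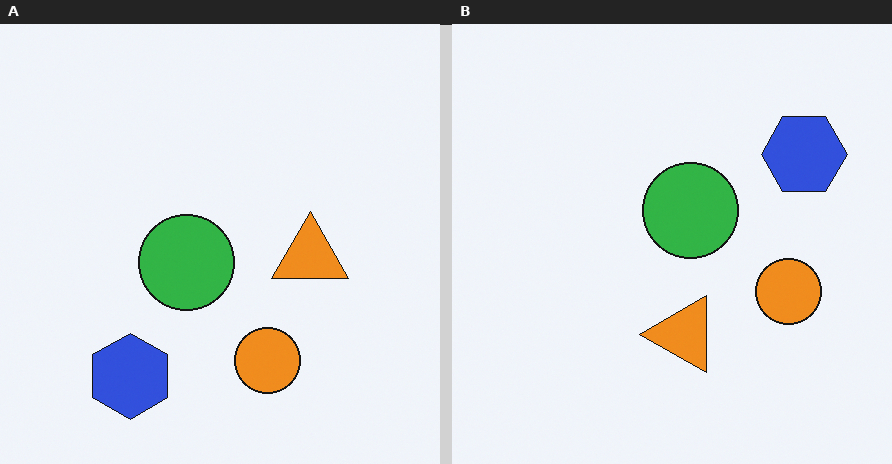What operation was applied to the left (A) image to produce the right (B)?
The right (B) image is the left (A) transposed (reflected across the top-left ↔ bottom-right diagonal).

Shapes have swapped their row and column positions — what was in the top-right is now in the bottom-left — a diagonal reflection.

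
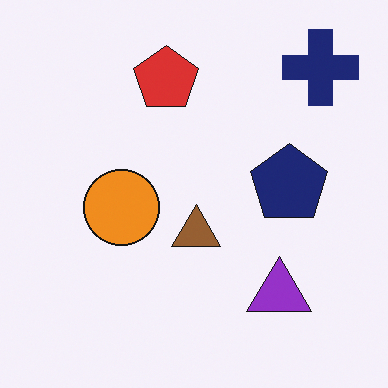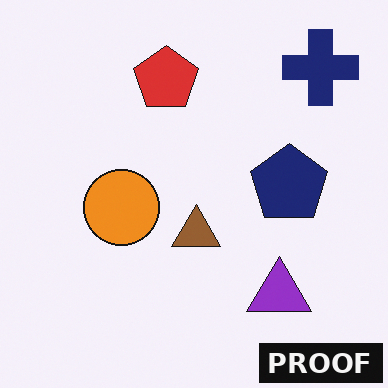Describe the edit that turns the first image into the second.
The second image is the first watermarked with the text "PROOF" in the lower-right corner.

A dark label reading "PROOF" appears in the lower-right corner.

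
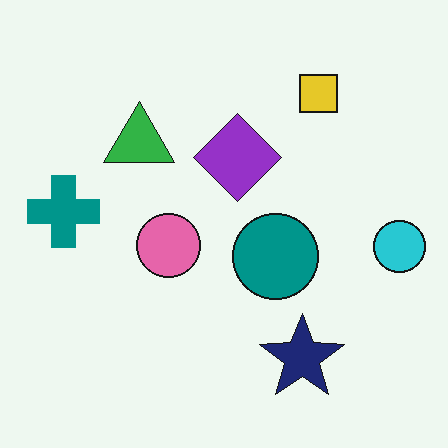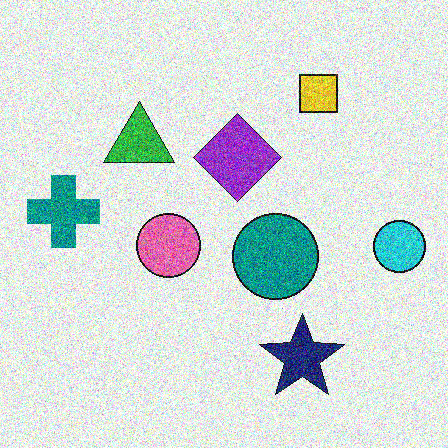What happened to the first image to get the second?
This is the original image degraded with heavy additive noise.

Random speckle covers the whole image, including the flat background.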